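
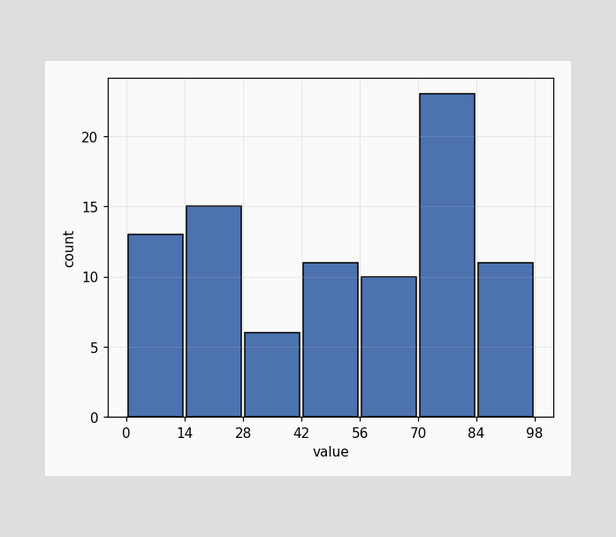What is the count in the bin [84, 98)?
The [84, 98) bin has height 11.

11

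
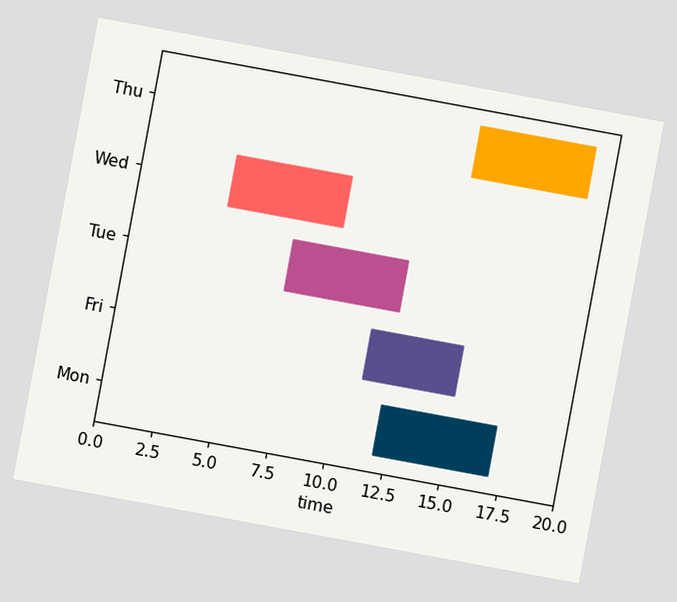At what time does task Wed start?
4

The chart is tilted about 10° clockwise. The Wed bar begins at t=4.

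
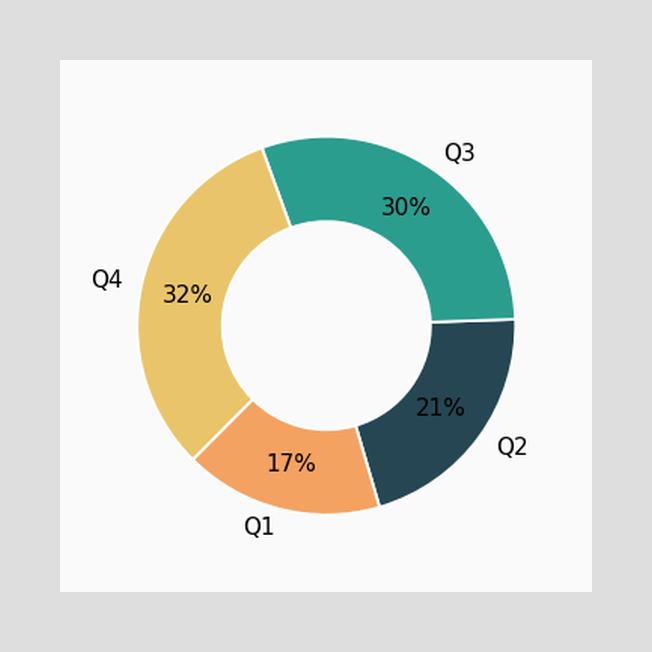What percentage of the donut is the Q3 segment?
The Q3 segment takes up 30% of the ring.

30%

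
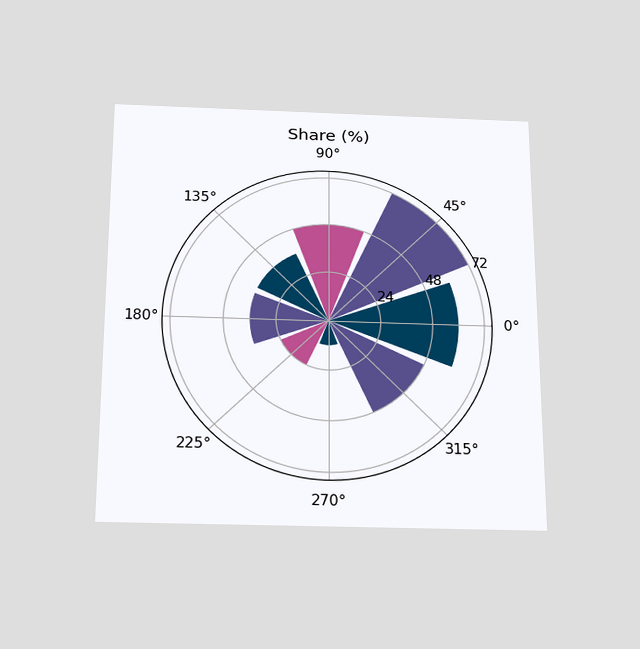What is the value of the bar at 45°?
72%

The chart is viewed slightly from below. The bar at 45° reaches 72% on the radial axis.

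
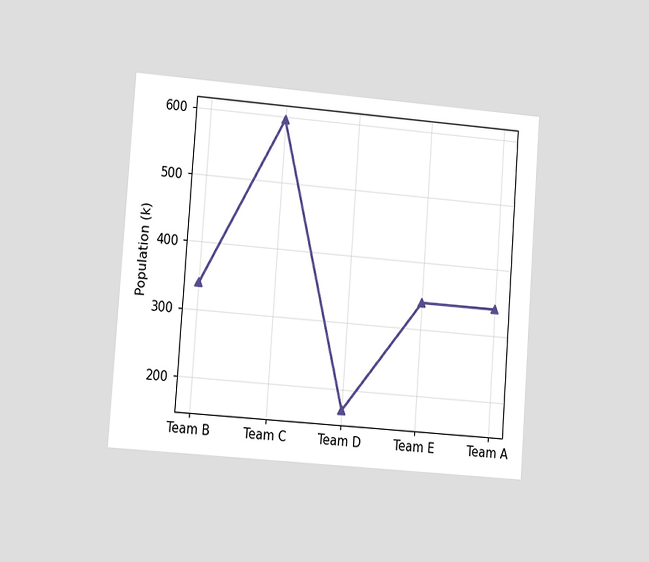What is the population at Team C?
595k

The chart is tilted about 4° clockwise and viewed slightly from the left. At Team C, the line is at 595k.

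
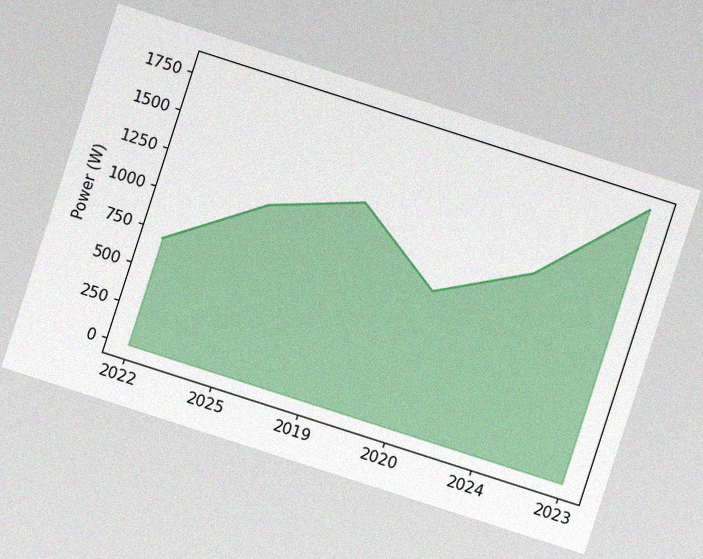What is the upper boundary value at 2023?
1800W

The chart is tilted about 18° clockwise, with some photo noise. At 2023 the upper boundary is at 1800W.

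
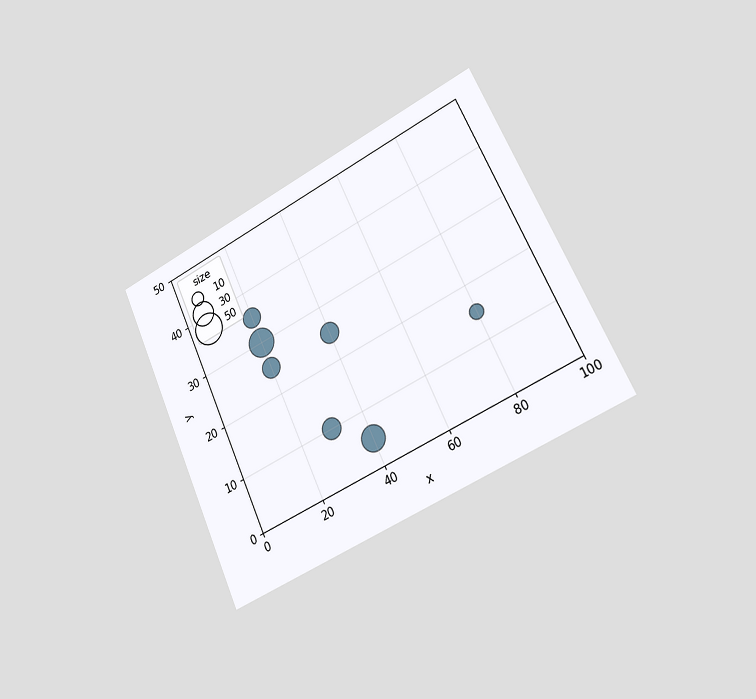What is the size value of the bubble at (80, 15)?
10

The chart is tilted about 25° counter-clockwise and viewed slightly from the right. Matching the bubble at (80, 15) against the size legend gives 10.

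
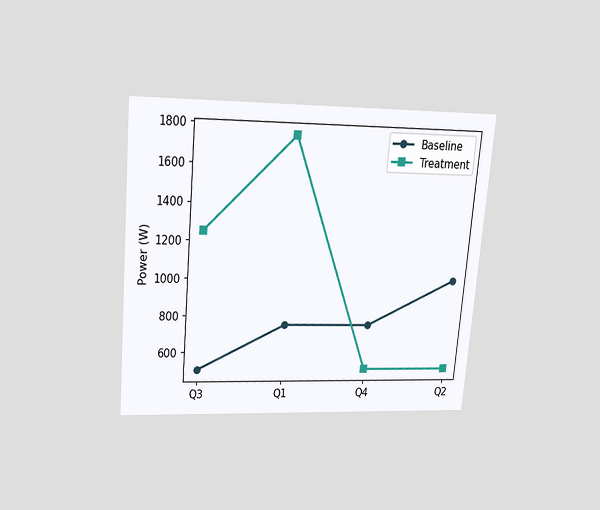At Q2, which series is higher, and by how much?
Baseline, by 500W

The chart is tilted about 5° clockwise and viewed slightly from above. At Q2, Baseline sits above the other line by 500W.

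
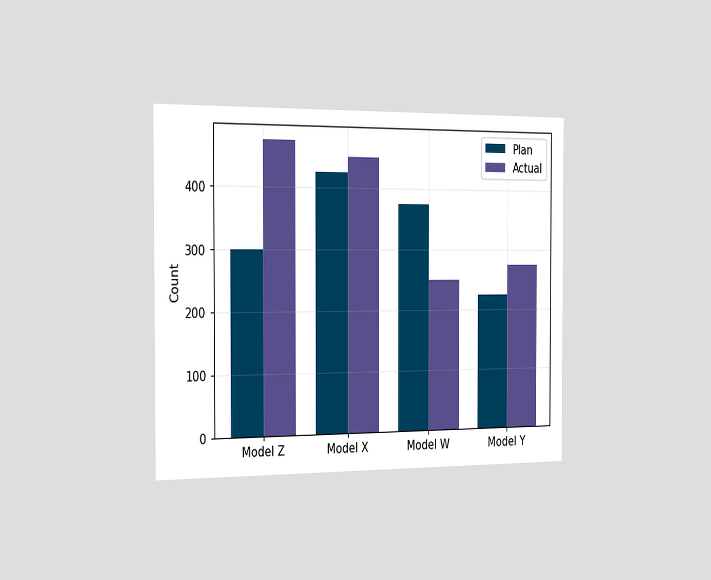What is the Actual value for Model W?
The chart is viewed slightly from the left. The Actual bar at Model W reaches 250 on the y-axis.

250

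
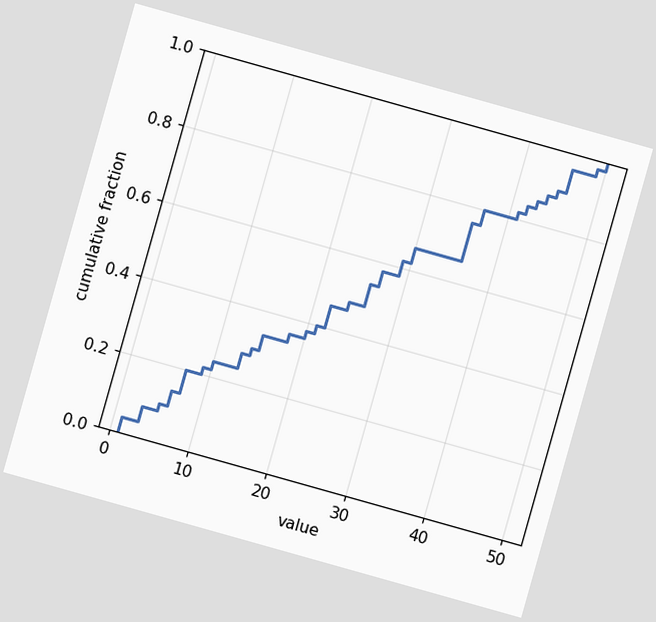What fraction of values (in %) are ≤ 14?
30%

The chart is tilted about 16° clockwise. At x=14 the ECDF step is at 30%.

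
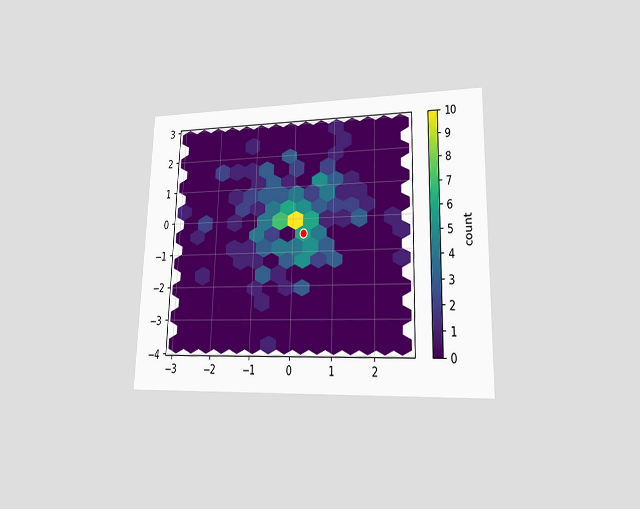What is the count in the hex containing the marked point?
6

The chart is viewed at a slight angle. The marked hex reads 6 on the colorbar.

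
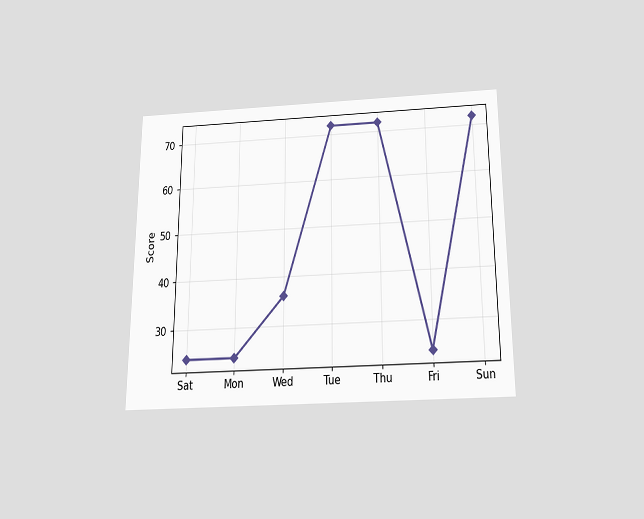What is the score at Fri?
The chart is viewed slightly from below. At Fri, the line is at 24.

24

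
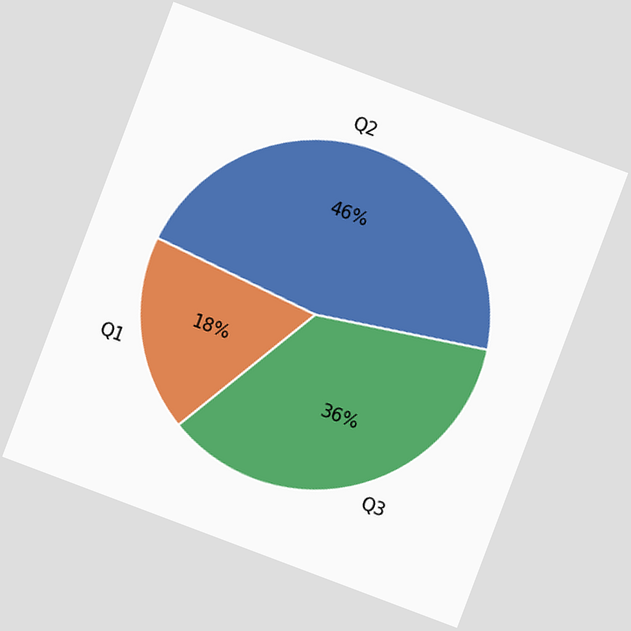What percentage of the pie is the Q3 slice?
The chart is tilted about 21° clockwise. The Q3 slice takes up 36% of the pie.

36%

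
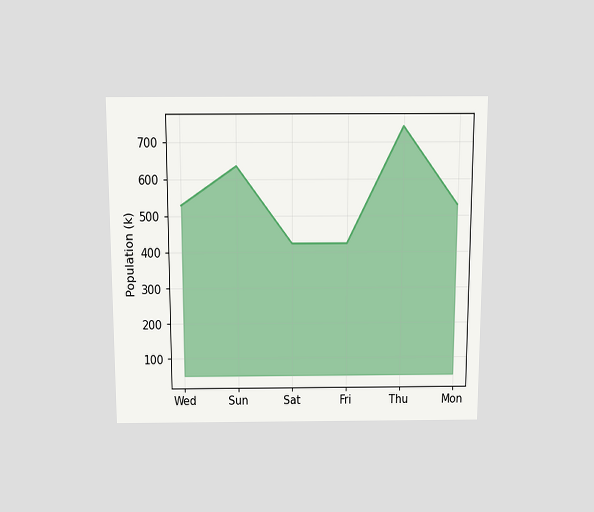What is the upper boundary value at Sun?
The chart is viewed slightly from above. At Sun the upper boundary is at 636k.

636k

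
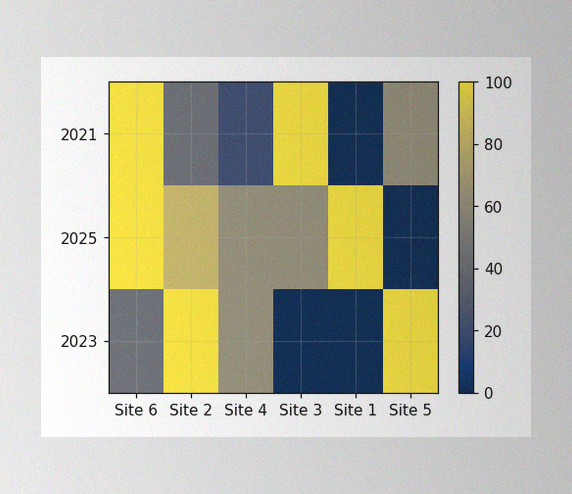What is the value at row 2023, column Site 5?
The image has some photo noise and uneven lighting. Matching cell (2023, Site 5) against the colorbar gives 100.

100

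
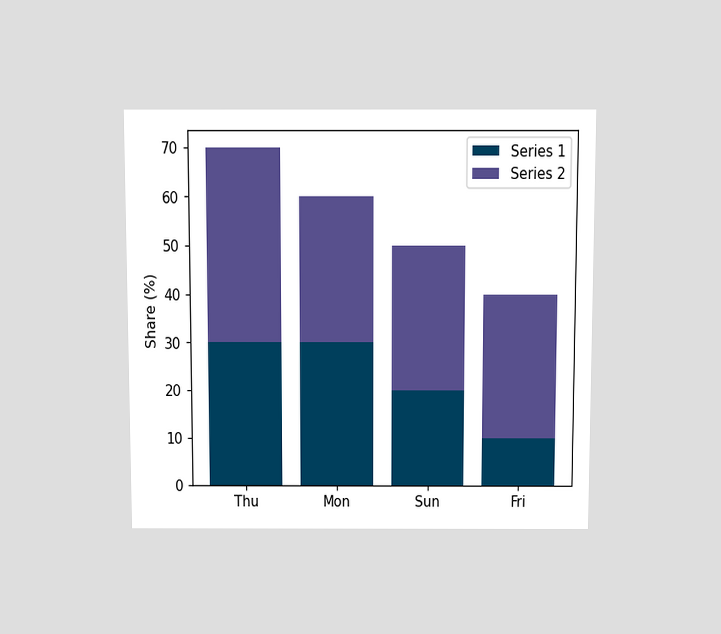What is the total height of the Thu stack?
70%

The chart is viewed slightly from above. The Thu stack's top reaches 70% on the y-axis.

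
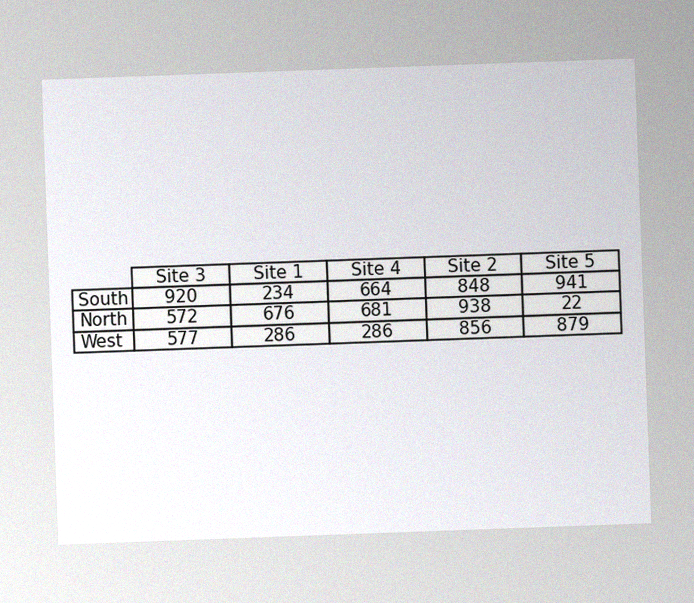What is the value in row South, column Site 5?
941

The chart is tilted about 2° counter-clockwise, with some photo noise. The (South, Site 5) cell reads 941.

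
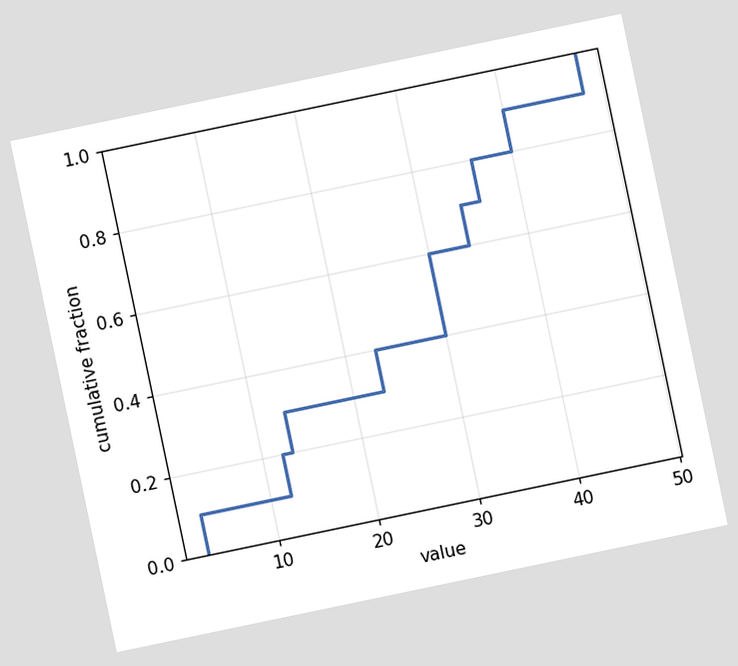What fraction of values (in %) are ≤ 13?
30%

The chart is tilted about 12° counter-clockwise. At x=13 the ECDF step is at 30%.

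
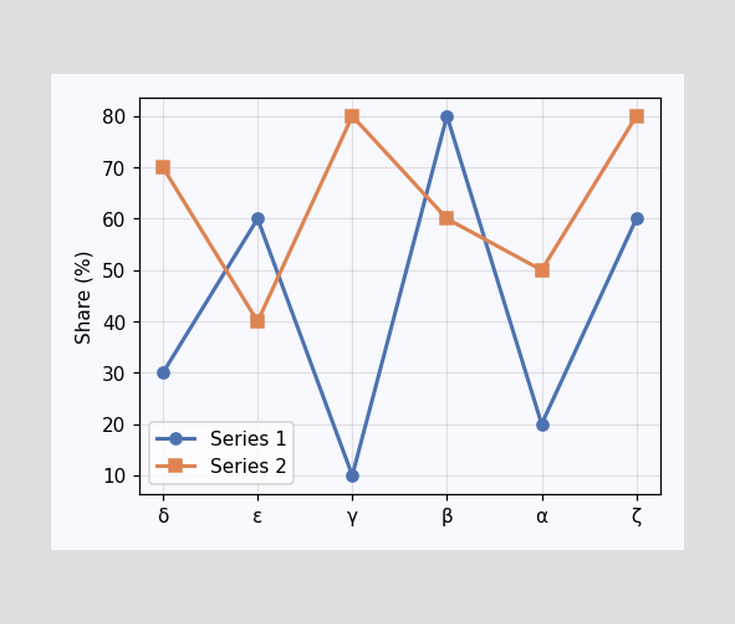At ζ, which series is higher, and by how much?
Series 2, by 20%

At ζ, Series 2 sits above the other line by 20%.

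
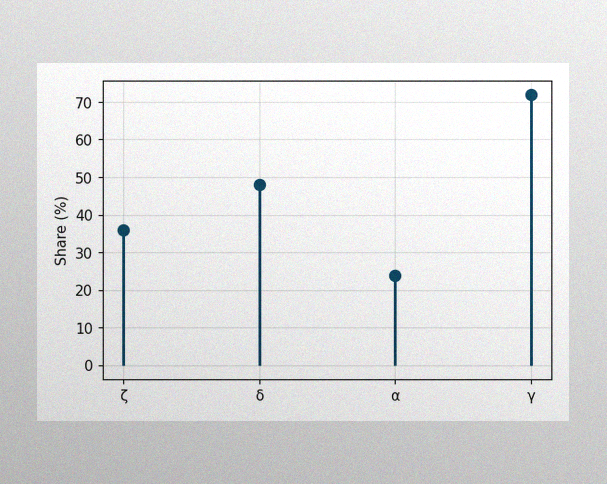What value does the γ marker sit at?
72%

The image has some photo noise and uneven lighting. The γ marker sits at 72%.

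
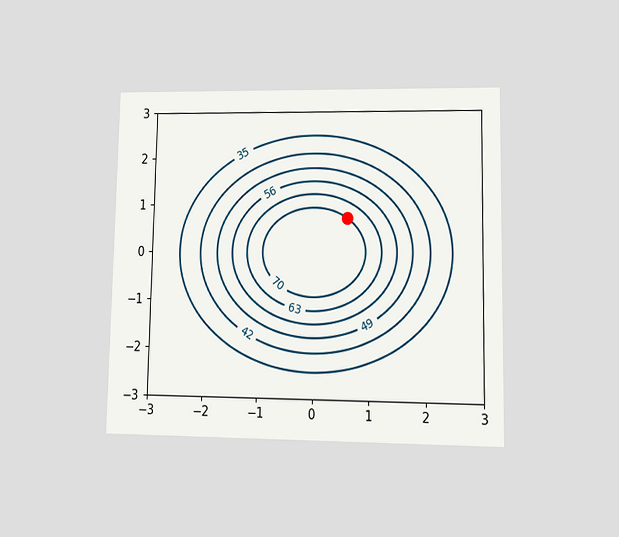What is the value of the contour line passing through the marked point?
70

The chart is viewed at a slight angle. The marked point sits on the contour labelled 70.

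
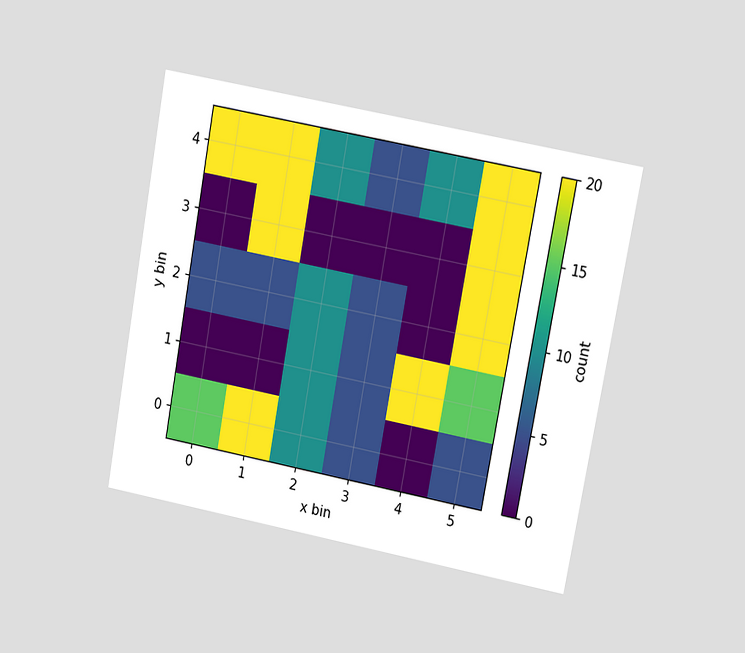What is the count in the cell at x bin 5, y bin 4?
The chart is tilted about 10° clockwise and viewed at a slight angle. Matching the cell (5, 4) against the colorbar gives 20.

20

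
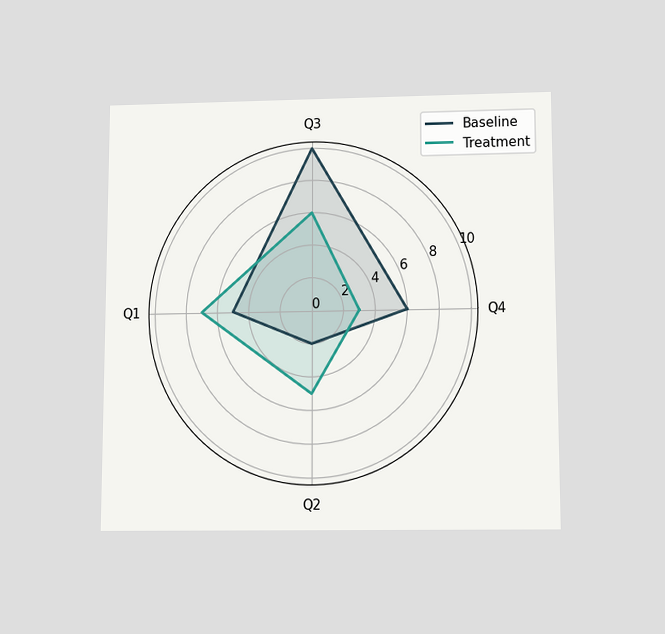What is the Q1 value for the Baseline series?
The chart is viewed slightly from below. On the Q1 axis, Baseline reaches 5.

5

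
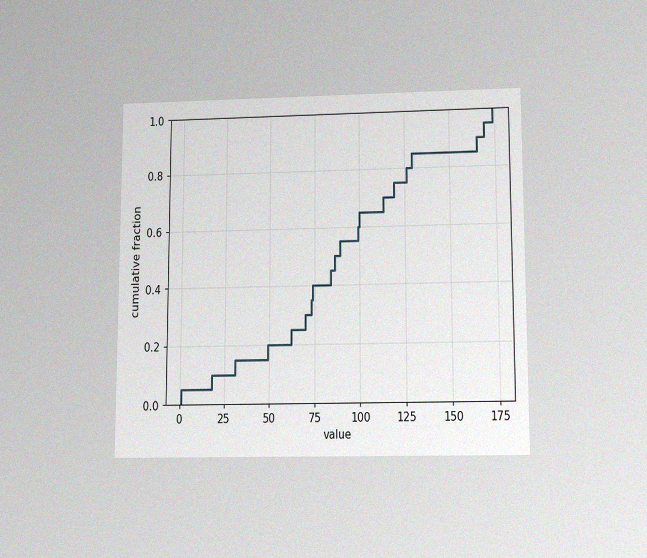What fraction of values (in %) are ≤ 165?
90%

The chart is viewed slightly from below, with some photo noise. At x=165 the ECDF step is at 90%.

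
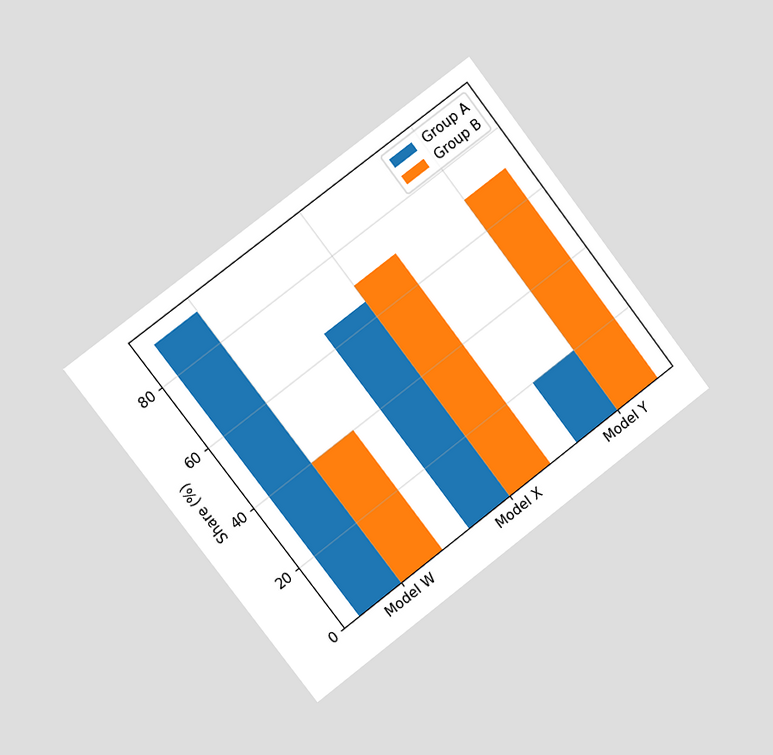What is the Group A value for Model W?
The chart is tilted about 37° counter-clockwise and viewed slightly from the left. The Group A bar at Model W reaches 90% on the y-axis.

90%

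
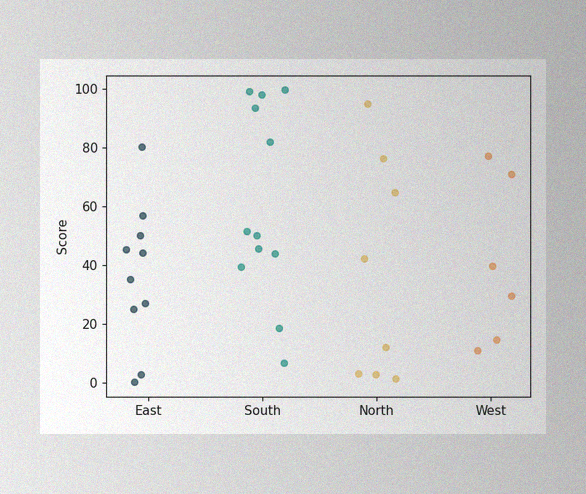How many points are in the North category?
8

The image has some photo noise and uneven lighting. Counting the markers in the North column gives 8.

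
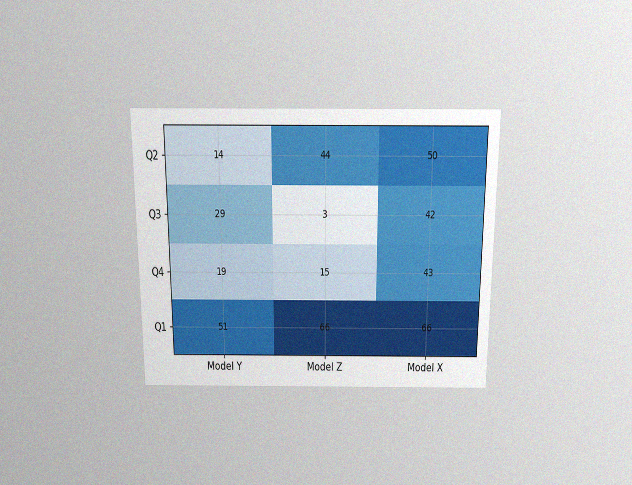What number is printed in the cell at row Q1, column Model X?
The chart is viewed slightly from above, with some photo noise. The (Q1, Model X) cell reads 66.

66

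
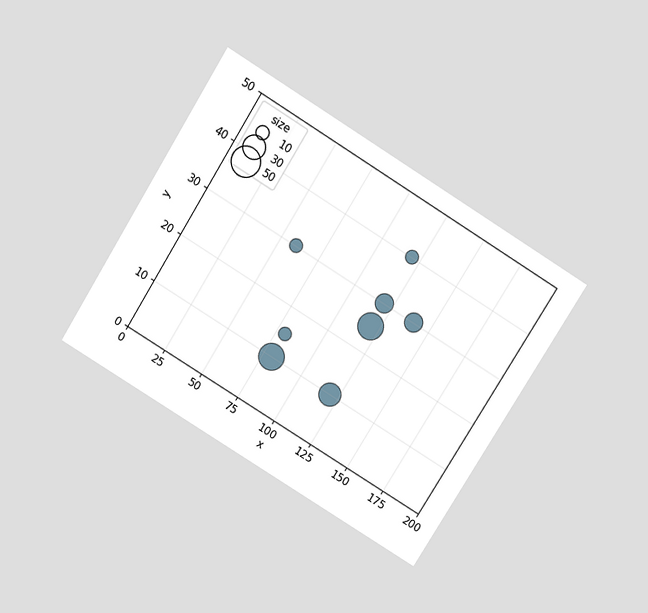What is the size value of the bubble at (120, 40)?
The chart is tilted about 32° clockwise and viewed slightly from above. Matching the bubble at (120, 40) against the size legend gives 10.

10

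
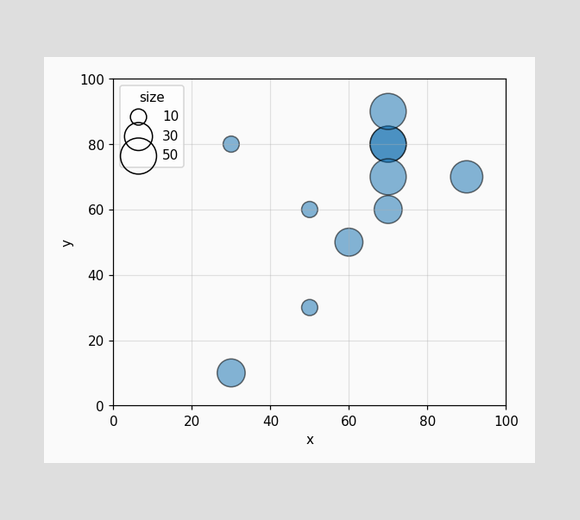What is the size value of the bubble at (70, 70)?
50

Matching the bubble at (70, 70) against the size legend gives 50.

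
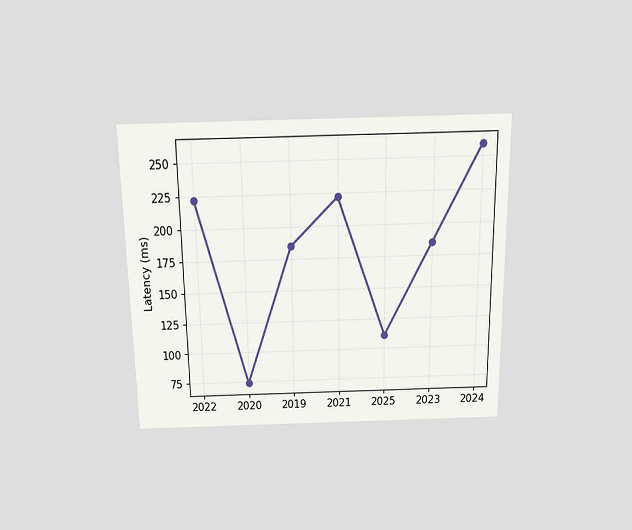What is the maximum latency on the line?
259ms

The chart is viewed slightly from above. The highest point is at 2024, and reading across to the y-axis gives 259ms.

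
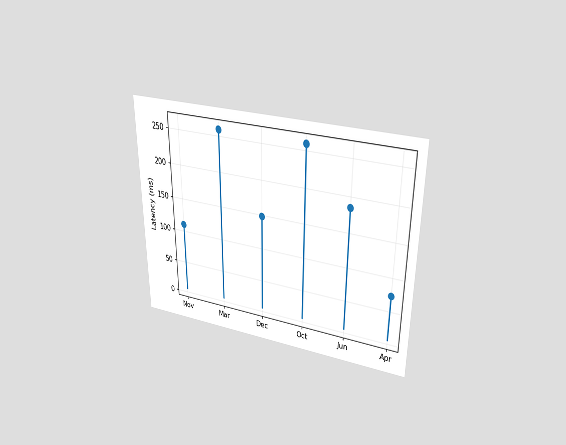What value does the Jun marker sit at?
185ms

The chart is viewed slightly from above. The Jun marker sits at 185ms.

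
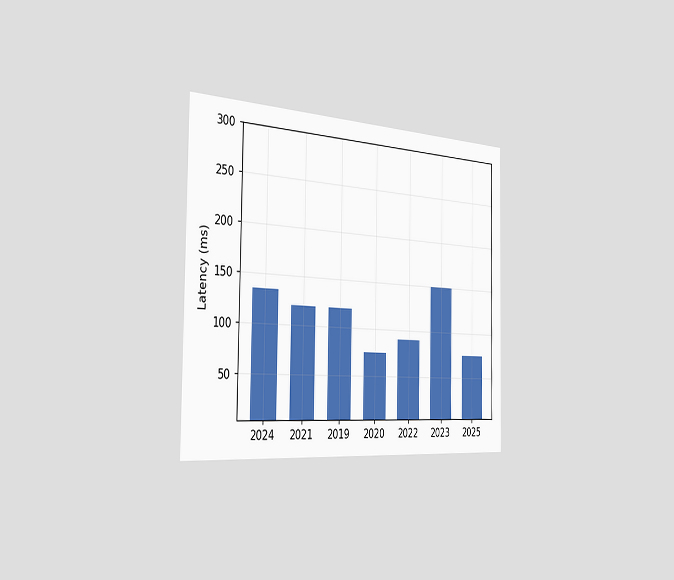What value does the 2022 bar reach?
90ms

The chart is viewed slightly from the left. Reading along the chart's y-axis, the 2022 bar reaches 90ms.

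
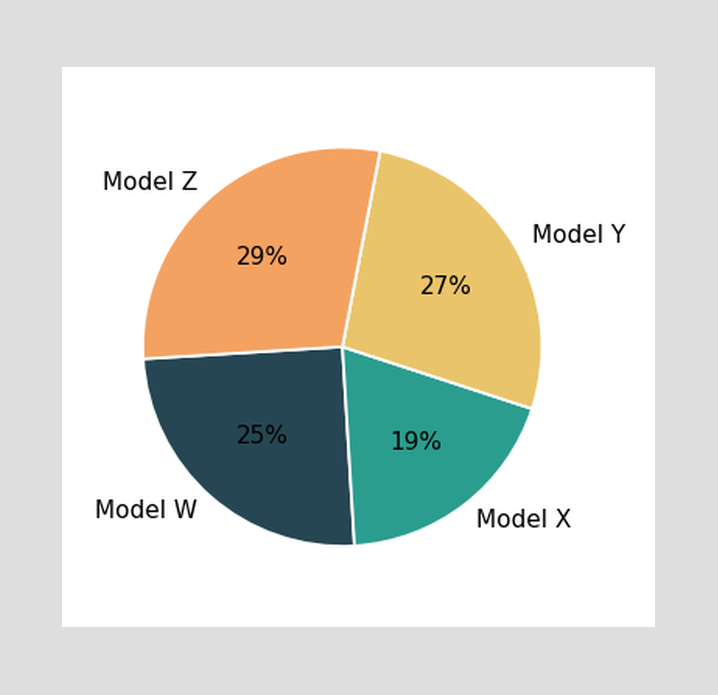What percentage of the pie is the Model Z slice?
29%

The Model Z slice takes up 29% of the pie.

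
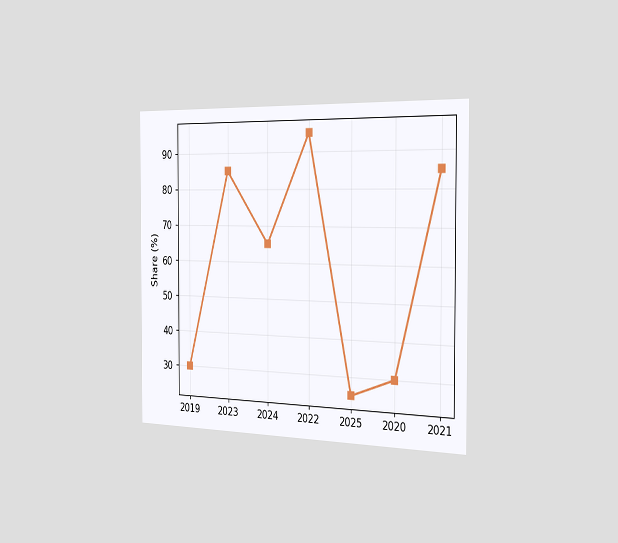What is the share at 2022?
The chart is viewed slightly from the right. At 2022, the line is at 95%.

95%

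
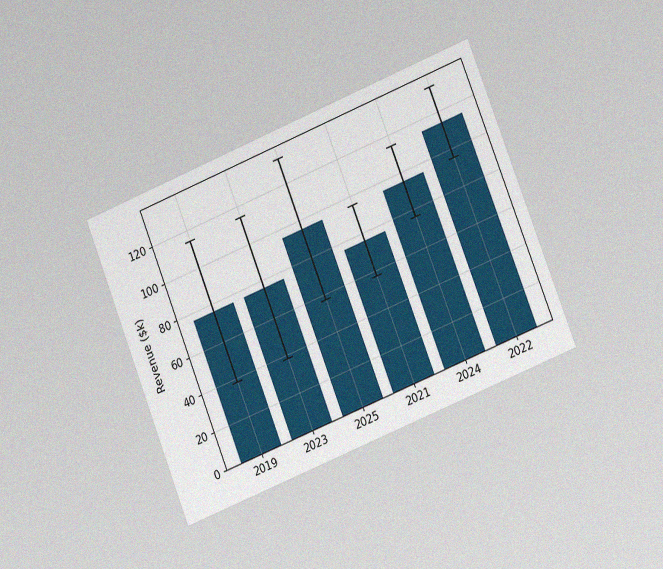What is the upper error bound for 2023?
The chart is tilted about 22° counter-clockwise and viewed slightly from the right, with some photo noise. The 2023 bar's upper whisker reaches $114k.

$114k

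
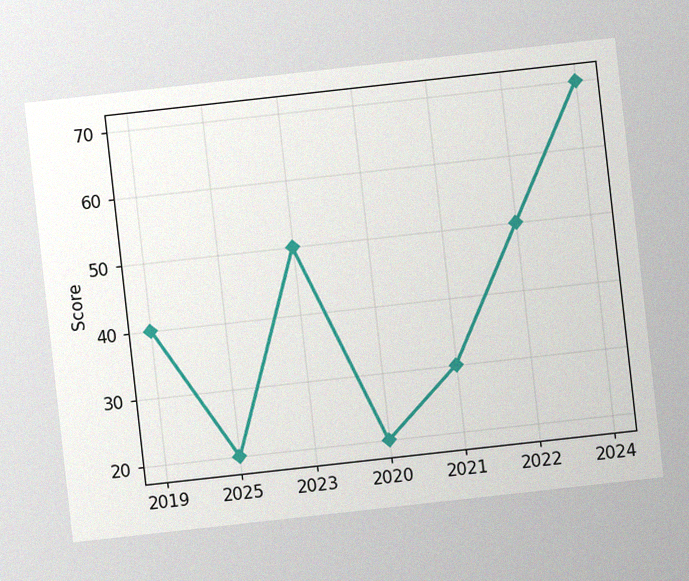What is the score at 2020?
The chart is tilted about 6° counter-clockwise, with some photo noise. At 2020, the line is at 20.

20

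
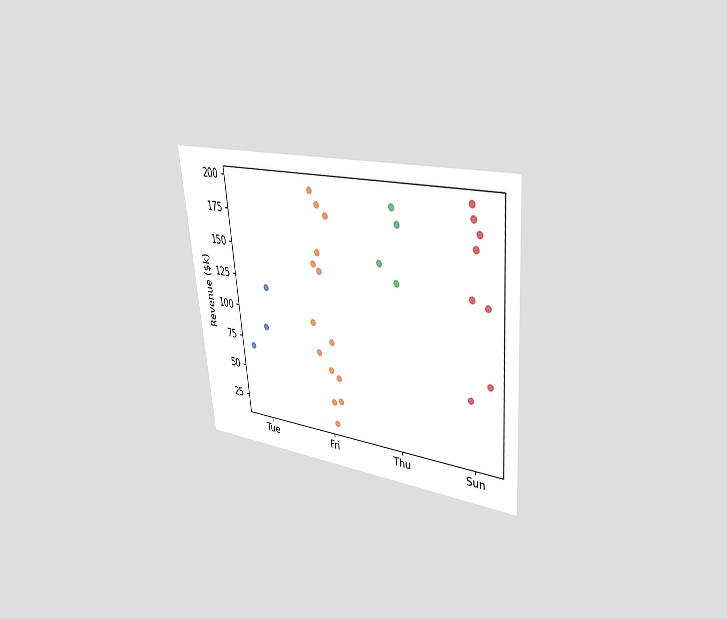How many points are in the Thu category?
The chart is tilted about 5° counter-clockwise and viewed at a slight angle. Counting the markers in the Thu column gives 4.

4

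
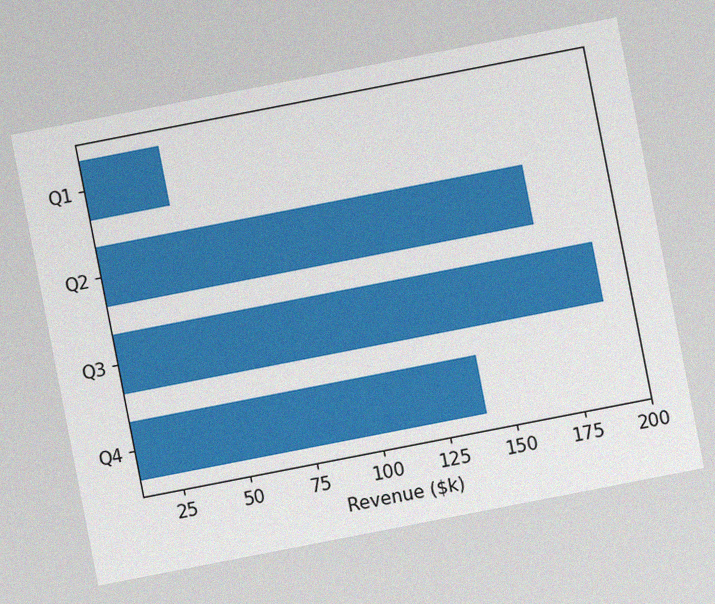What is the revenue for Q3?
$190k

The chart is tilted about 11° counter-clockwise, with some photo noise. Reading along the chart's x-axis, the Q3 bar reaches $190k.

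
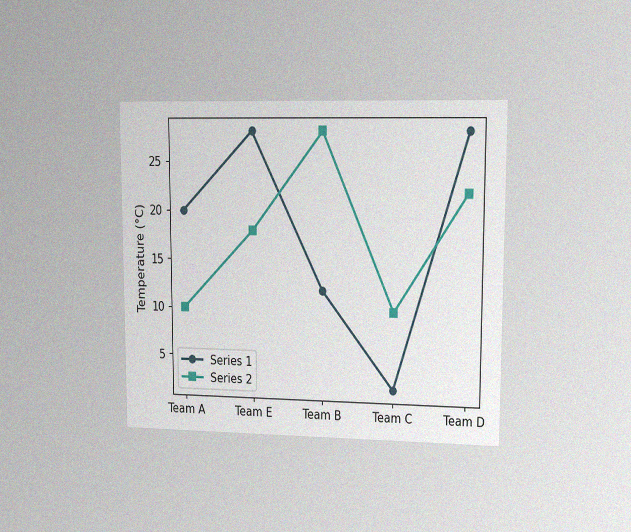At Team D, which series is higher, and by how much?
Series 1, by 6°C

The chart is viewed at a slight angle, with some photo noise. At Team D, Series 1 sits above the other line by 6°C.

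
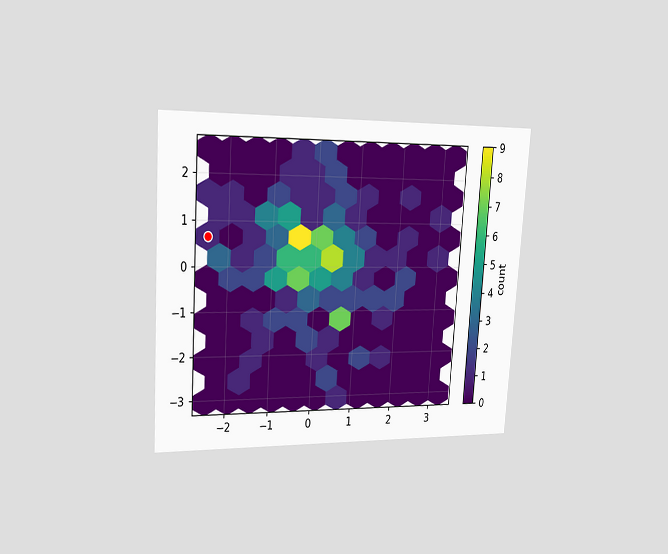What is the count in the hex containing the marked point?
The chart is tilted about 4° clockwise and viewed slightly from the left. The marked hex reads 1 on the colorbar.

1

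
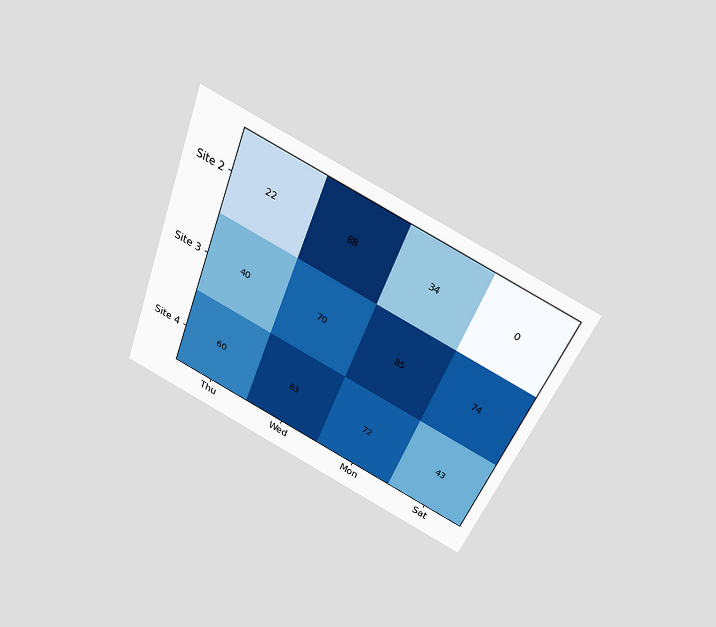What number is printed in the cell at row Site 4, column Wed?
The chart is tilted about 22° clockwise and viewed slightly from above. The (Site 4, Wed) cell reads 83.

83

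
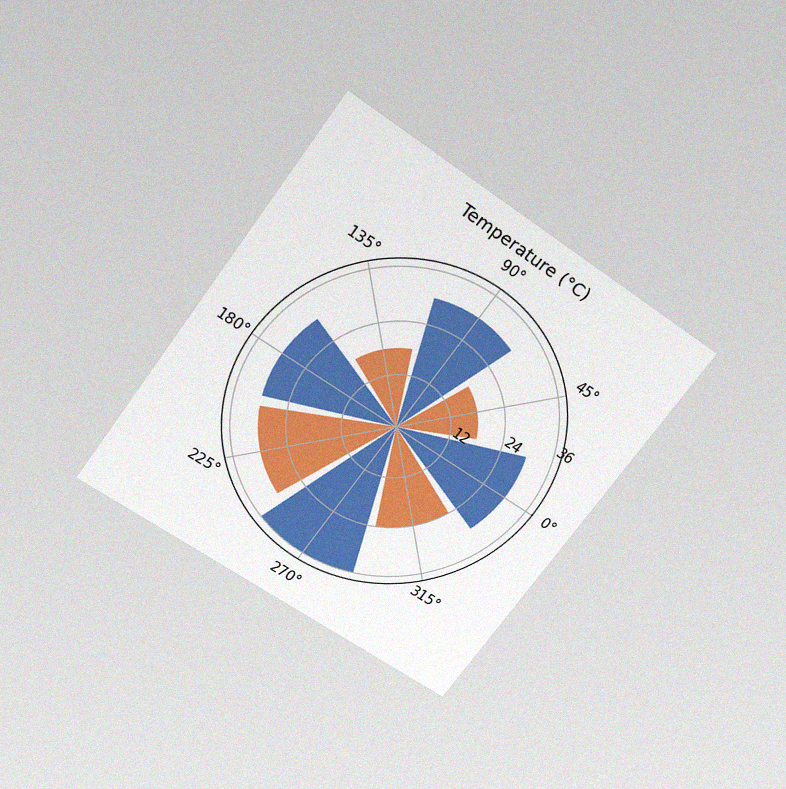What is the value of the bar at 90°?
30°C

The chart is tilted about 36° clockwise and viewed slightly from above, with some photo noise. The bar at 90° reaches 30°C on the radial axis.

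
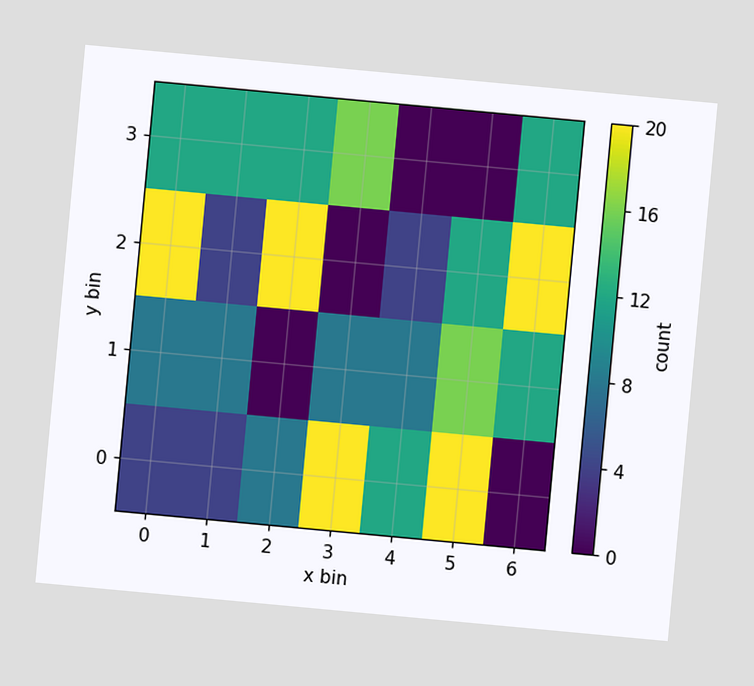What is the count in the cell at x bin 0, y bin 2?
20

The chart is tilted about 5° clockwise. Matching the cell (0, 2) against the colorbar gives 20.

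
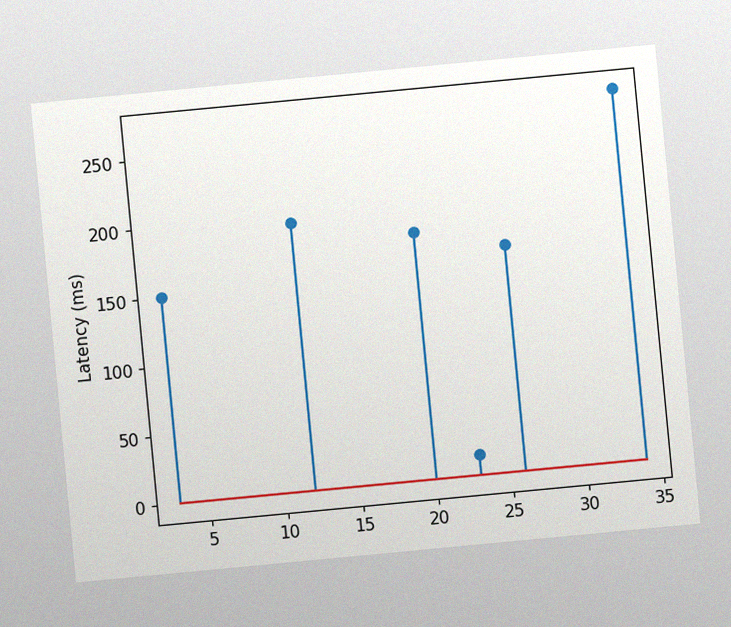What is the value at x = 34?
The chart is tilted about 5° counter-clockwise, with some photo noise. The stem at x=34 reaches 270ms.

270ms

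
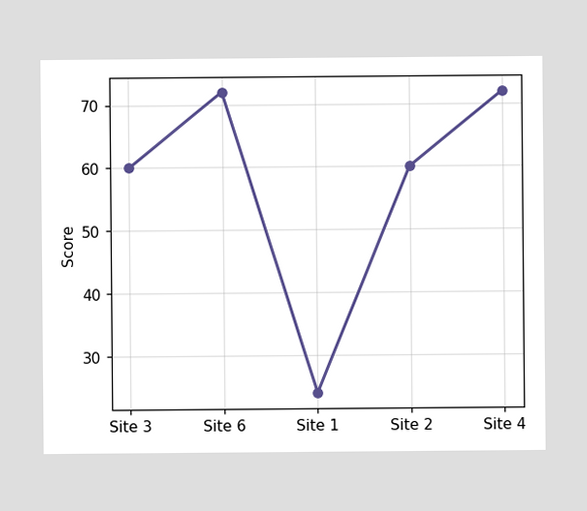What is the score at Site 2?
60

At Site 2, the line is at 60.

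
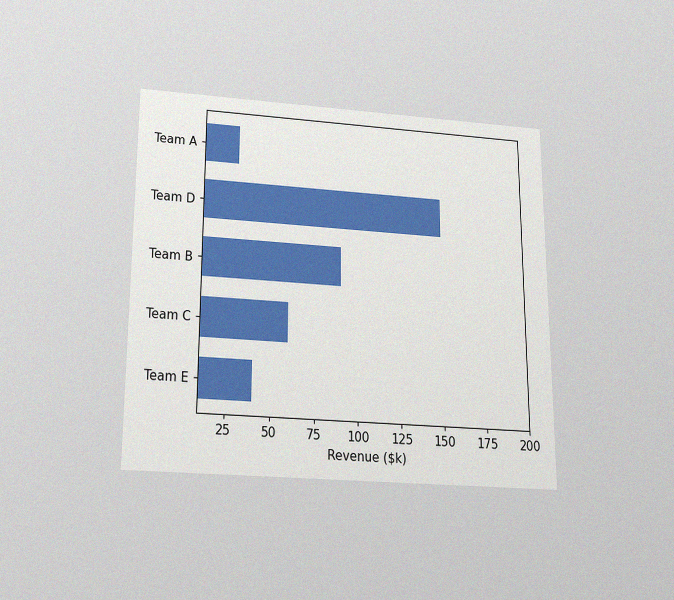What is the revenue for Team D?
$150k

The chart is viewed slightly from below, with some photo noise. Reading along the chart's x-axis, the Team D bar reaches $150k.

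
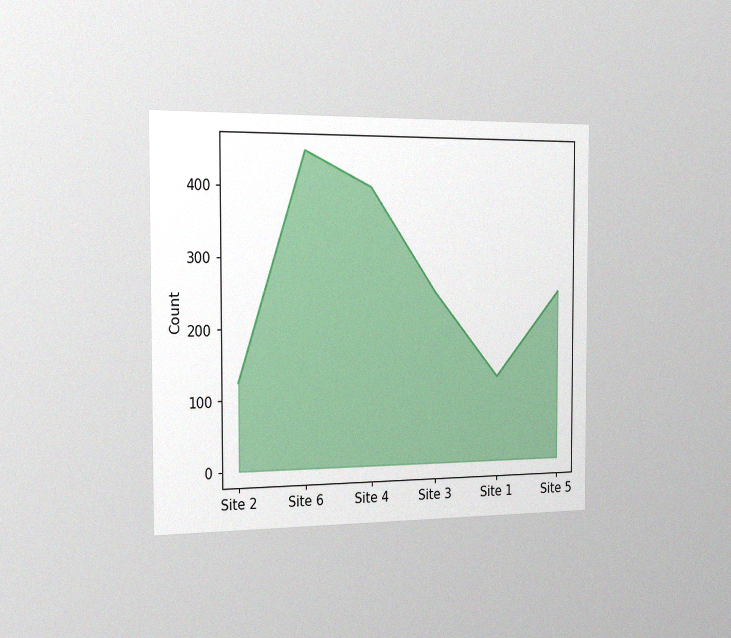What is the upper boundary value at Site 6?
450

The chart is viewed slightly from the left, with some photo noise. At Site 6 the upper boundary is at 450.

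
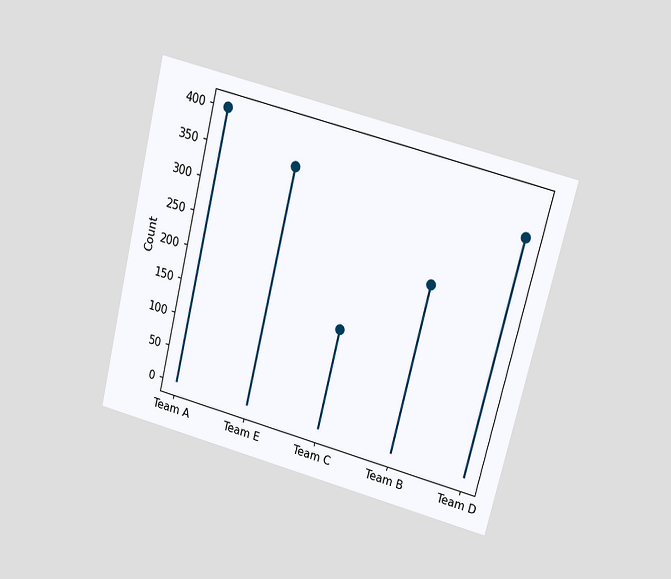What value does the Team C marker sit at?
The chart is tilted about 14° clockwise and viewed at a slight angle. The Team C marker sits at 150.

150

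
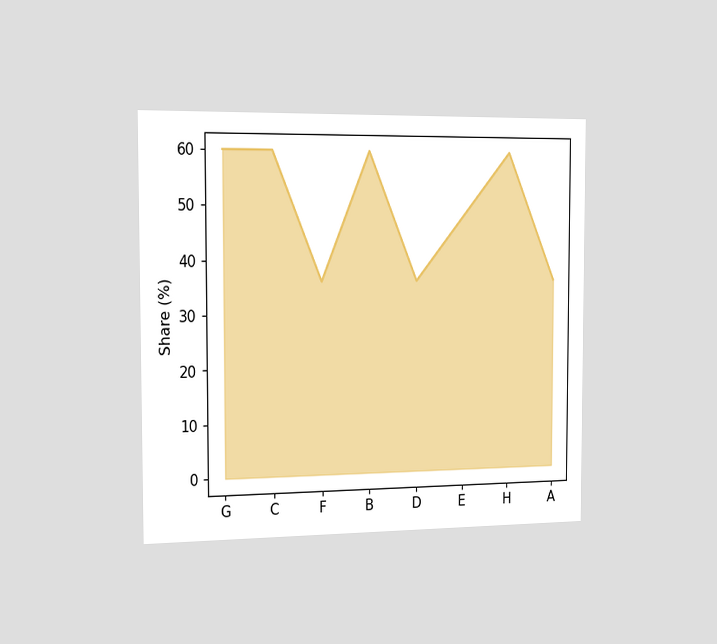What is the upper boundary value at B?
60%

The chart is viewed slightly from the left. At B the upper boundary is at 60%.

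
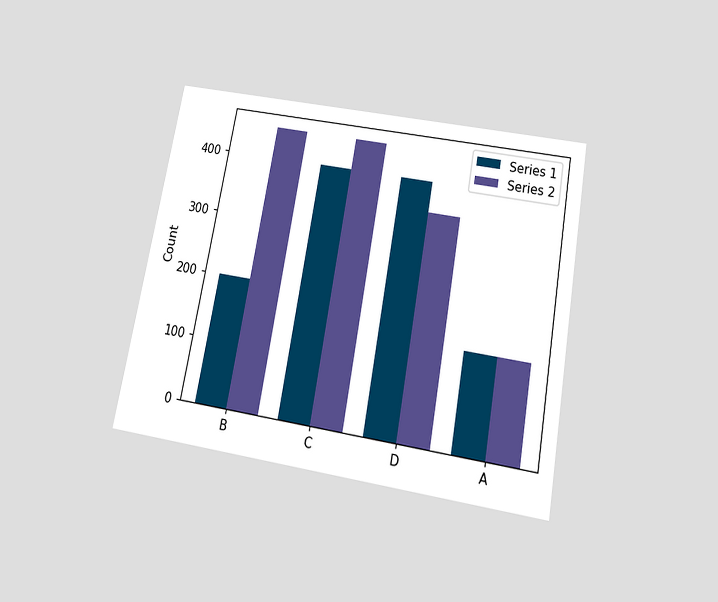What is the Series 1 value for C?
The chart is tilted about 10° clockwise and viewed slightly from below. The Series 1 bar at C reaches 400 on the y-axis.

400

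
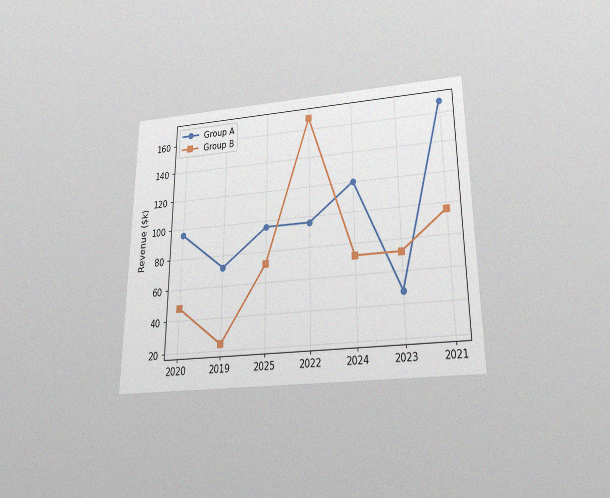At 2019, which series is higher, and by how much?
The chart is viewed slightly from below, with some photo noise. At 2019, Group A sits above the other line by $48k.

Group A, by $48k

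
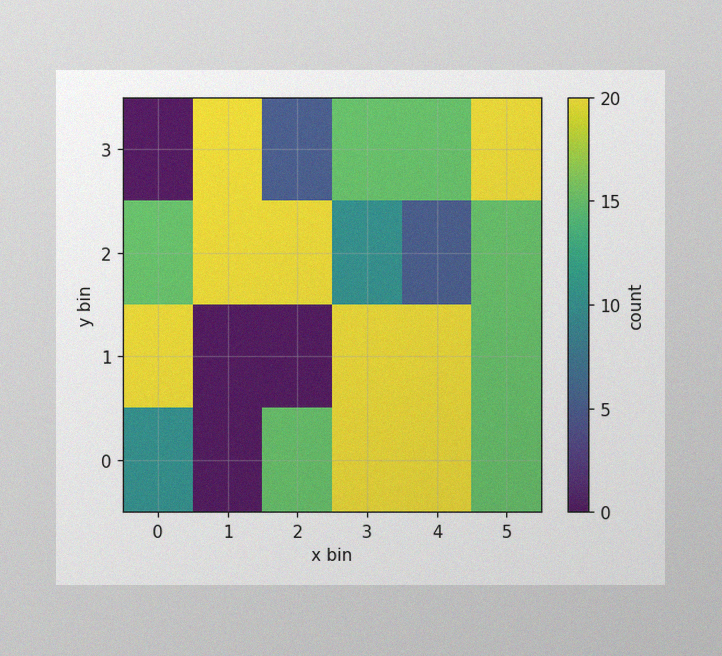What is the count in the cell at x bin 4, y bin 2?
The image has some photo noise and uneven lighting. Matching the cell (4, 2) against the colorbar gives 5.

5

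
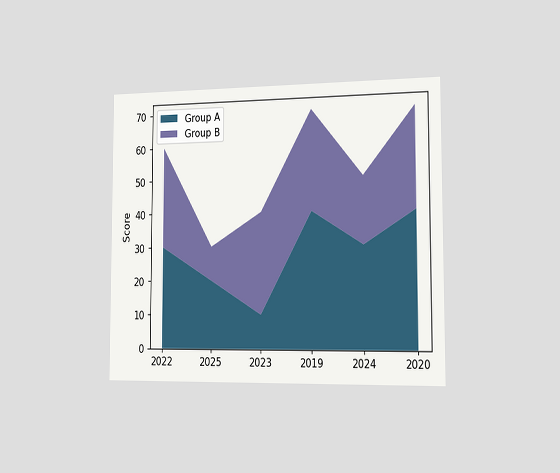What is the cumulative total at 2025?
The chart is viewed slightly from the right. The stacked total at 2025 reaches 30.

30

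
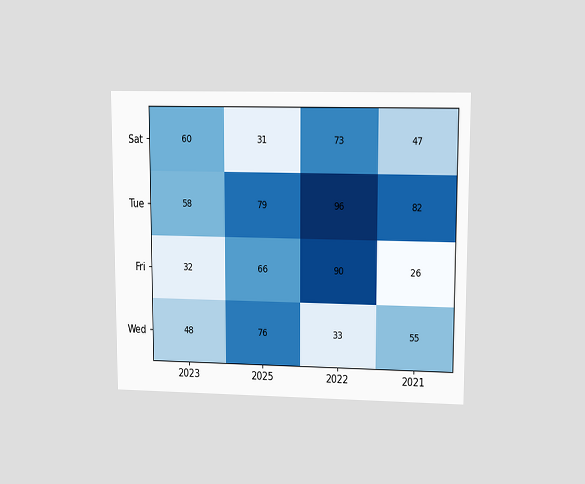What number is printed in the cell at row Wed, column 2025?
The chart is viewed at a slight angle. The (Wed, 2025) cell reads 76.

76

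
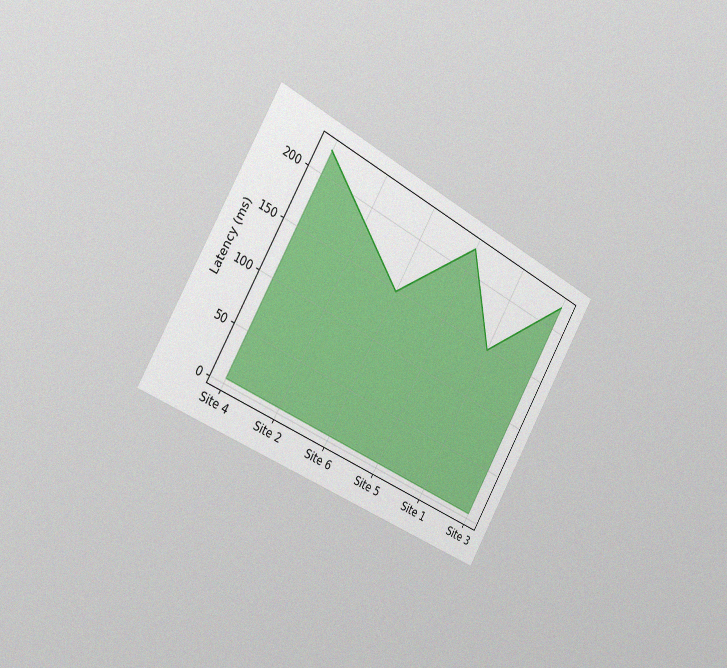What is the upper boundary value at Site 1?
The chart is tilted about 30° clockwise and viewed slightly from the left, with some photo noise. At Site 1 the upper boundary is at 148ms.

148ms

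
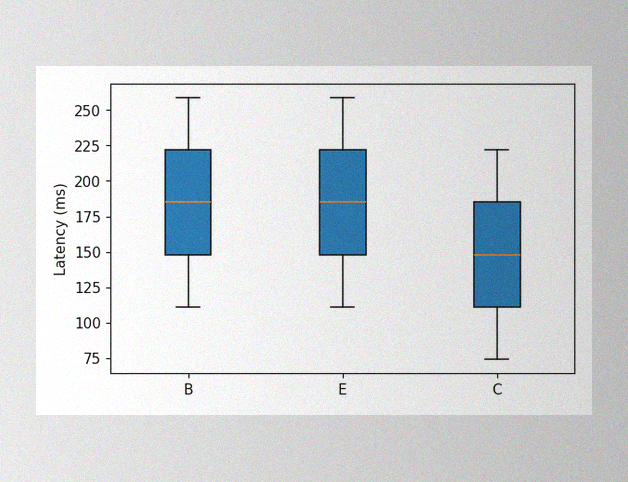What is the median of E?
185ms

The image has some photo noise and uneven lighting. The median line in the E box sits at 185ms.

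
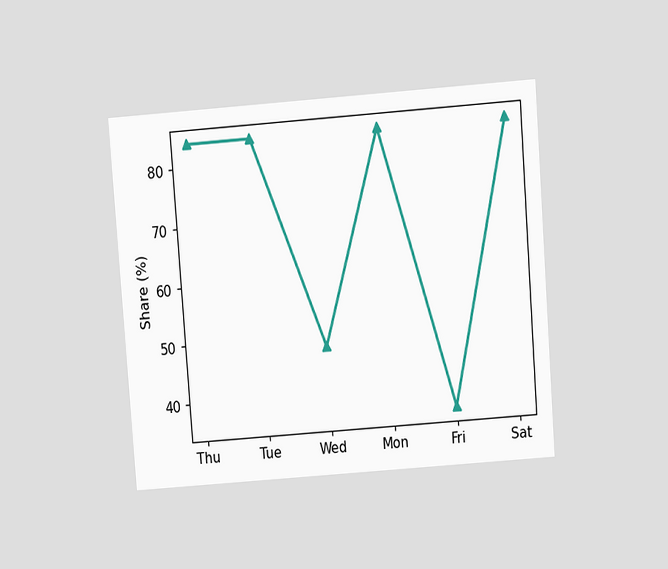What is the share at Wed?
48%

The chart is tilted about 4° counter-clockwise and viewed slightly from above. At Wed, the line is at 48%.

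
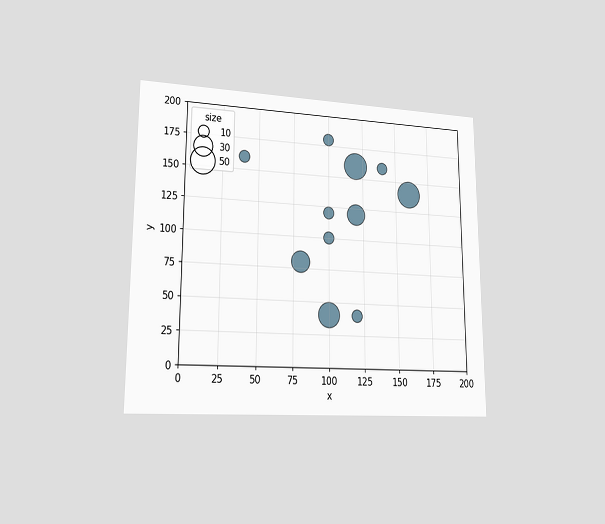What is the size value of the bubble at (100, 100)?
10

The chart is viewed at a slight angle. Matching the bubble at (100, 100) against the size legend gives 10.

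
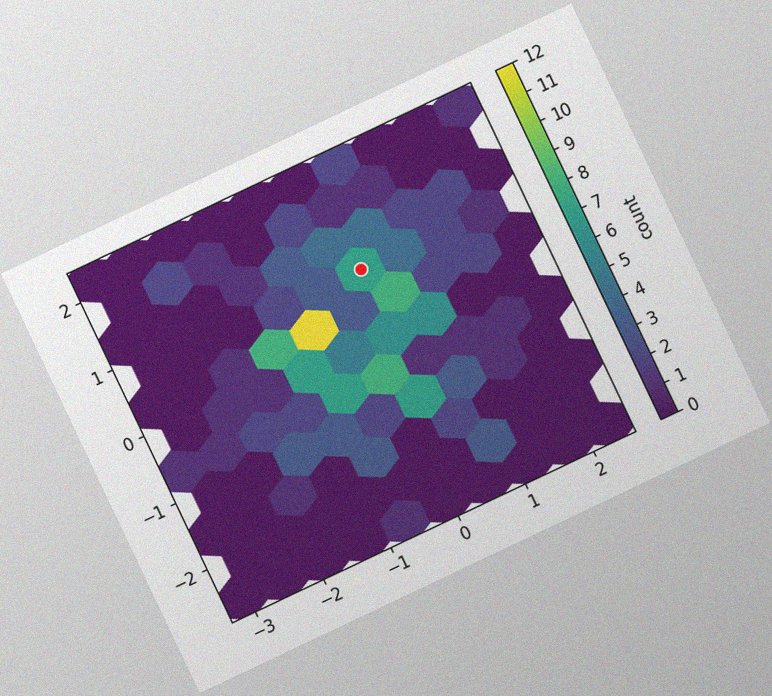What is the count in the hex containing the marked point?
7

The chart is tilted about 25° counter-clockwise, with some photo noise. The marked hex reads 7 on the colorbar.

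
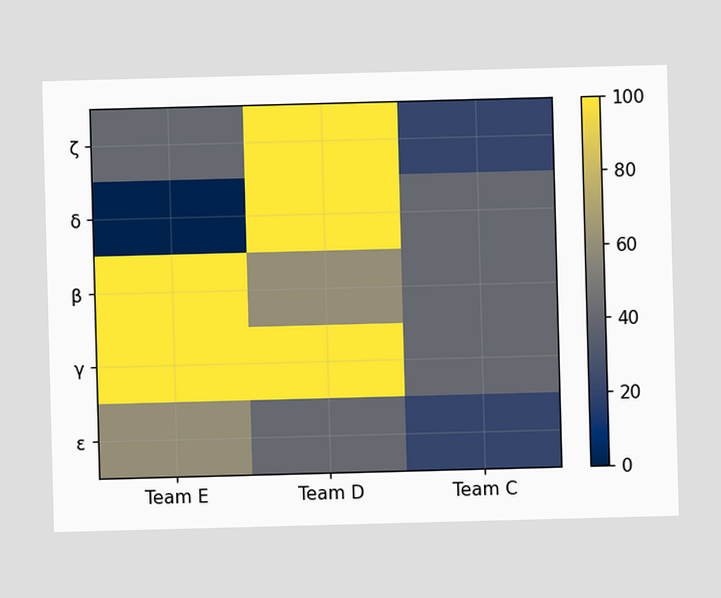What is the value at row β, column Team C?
40

Matching cell (β, Team C) against the colorbar gives 40.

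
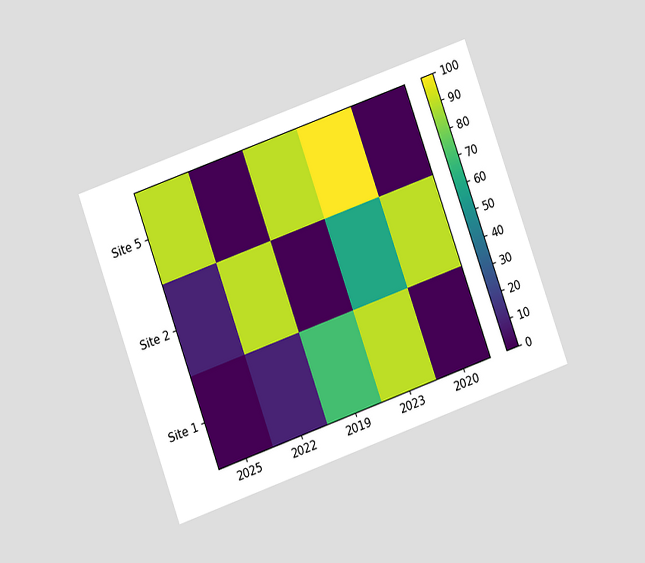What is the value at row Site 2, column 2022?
90

The chart is tilted about 20° counter-clockwise and viewed at a slight angle. Matching cell (Site 2, 2022) against the colorbar gives 90.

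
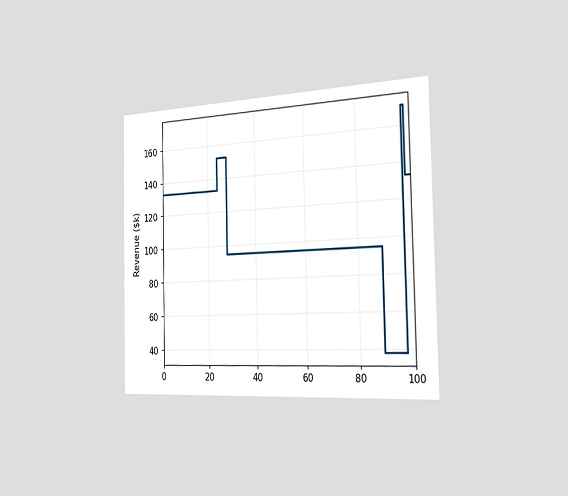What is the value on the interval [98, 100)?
$133k

The chart is viewed slightly from the right. On [98, 100) the step sits at $133k.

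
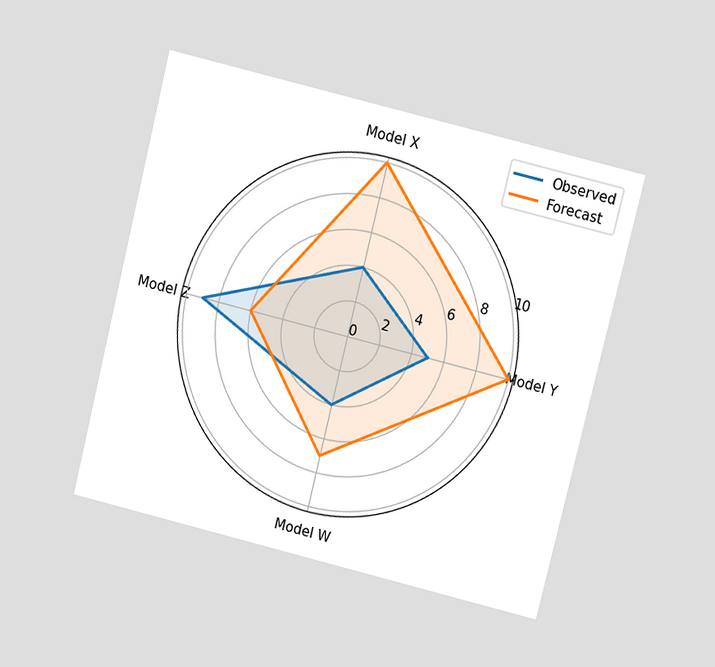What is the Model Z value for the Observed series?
The chart is tilted about 14° clockwise and viewed at a slight angle. On the Model Z axis, Observed reaches 9.

9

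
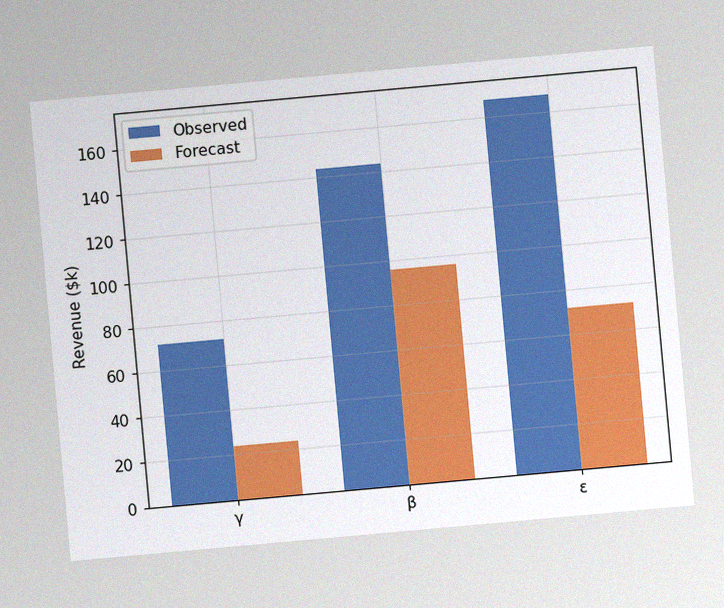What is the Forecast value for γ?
The chart is tilted about 5° counter-clockwise, with some photo noise. The Forecast bar at γ reaches $24k on the y-axis.

$24k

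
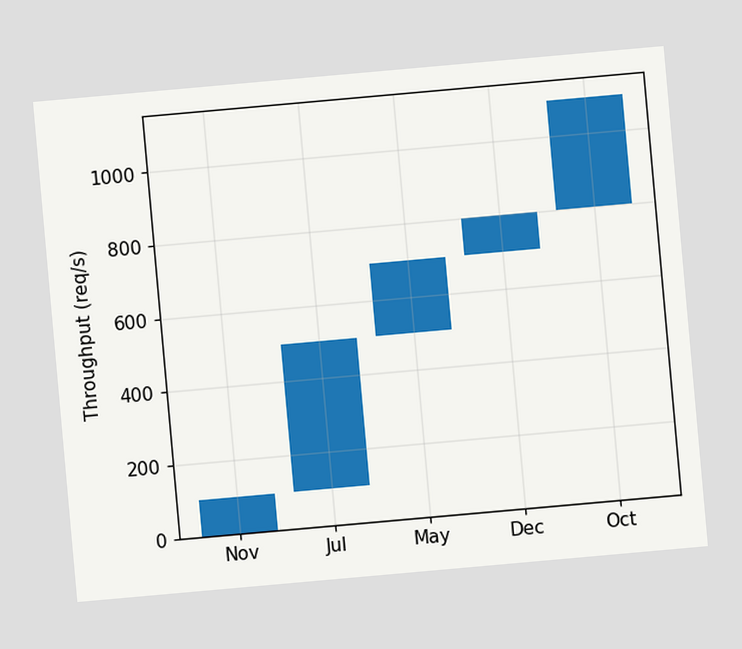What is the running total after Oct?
1100req/s

The chart is tilted about 5° counter-clockwise. After Oct the running total reaches 1100req/s.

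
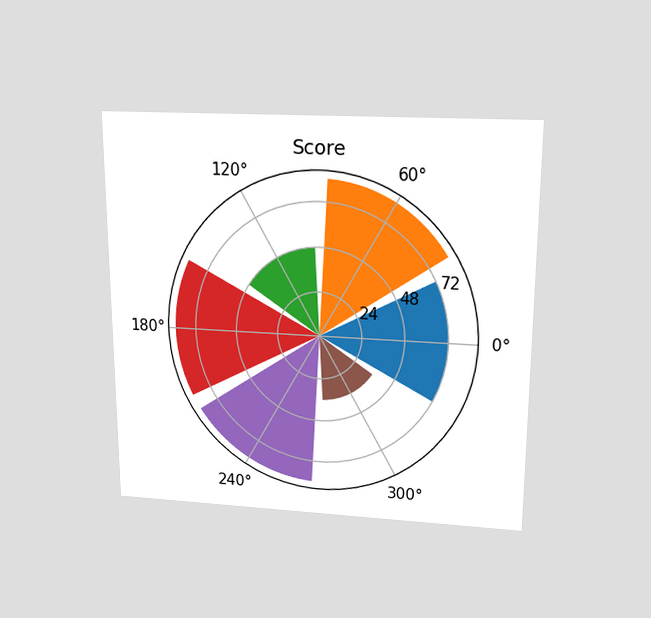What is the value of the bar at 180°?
84

The chart is viewed slightly from above. The bar at 180° reaches 84 on the radial axis.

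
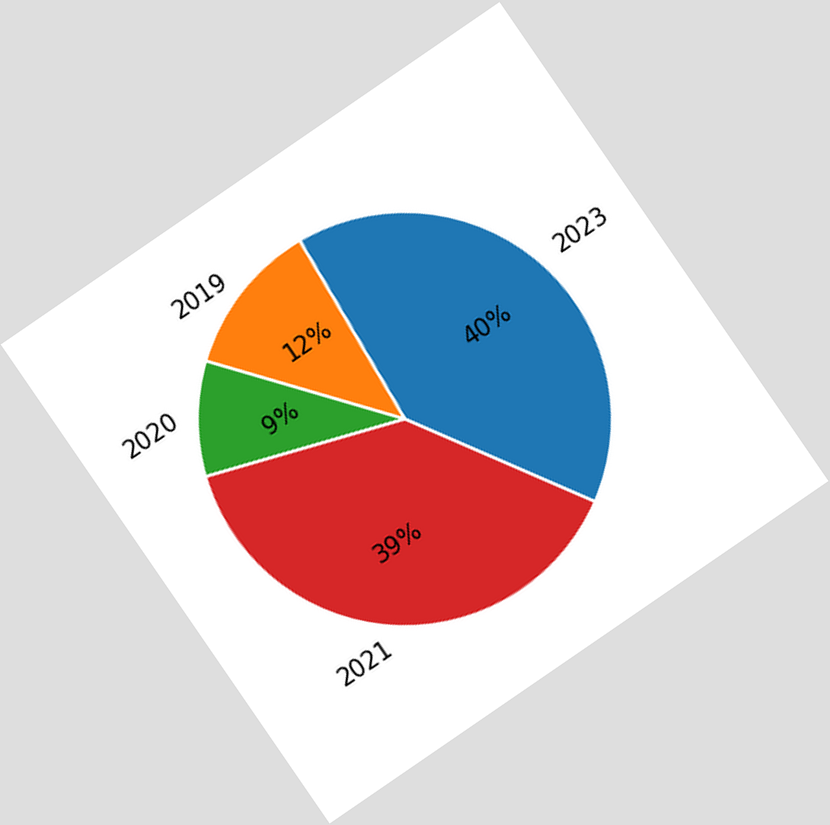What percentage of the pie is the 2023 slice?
The chart is tilted about 34° counter-clockwise. The 2023 slice takes up 40% of the pie.

40%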